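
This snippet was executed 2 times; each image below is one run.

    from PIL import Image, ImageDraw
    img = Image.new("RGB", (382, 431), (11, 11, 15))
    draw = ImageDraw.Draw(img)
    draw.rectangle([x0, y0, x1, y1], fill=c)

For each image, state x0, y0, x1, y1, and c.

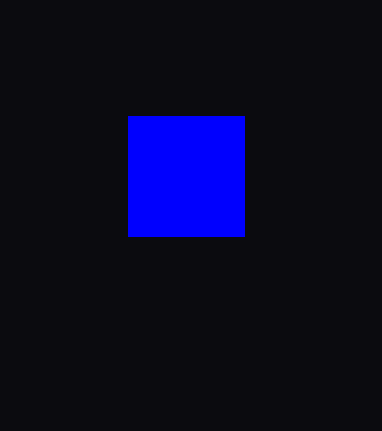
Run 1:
x0 = 128; y0 = 116; x1 = 244; y1 = 236; c = 'blue'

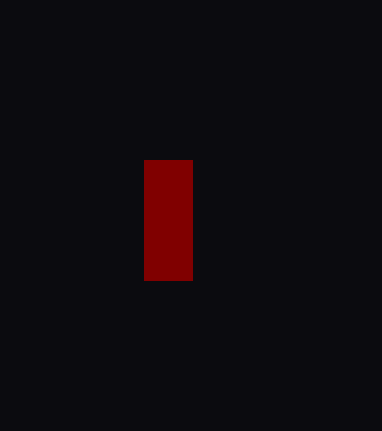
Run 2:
x0 = 144, y0 = 160, x1 = 192, y1 = 280, c = 'maroon'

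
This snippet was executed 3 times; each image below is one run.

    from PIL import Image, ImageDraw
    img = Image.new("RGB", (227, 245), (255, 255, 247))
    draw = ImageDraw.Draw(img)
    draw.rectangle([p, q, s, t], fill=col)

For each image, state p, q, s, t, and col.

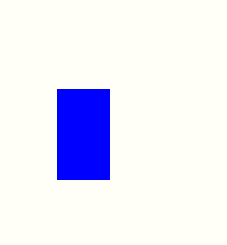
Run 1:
p = 57
q = 89
s = 109
t = 179
col = 'blue'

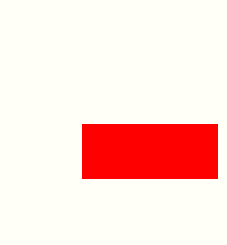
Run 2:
p = 82, q = 124, s = 217, t = 178, col = 'red'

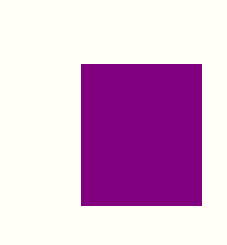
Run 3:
p = 81; q = 64; s = 201; t = 205; col = 'purple'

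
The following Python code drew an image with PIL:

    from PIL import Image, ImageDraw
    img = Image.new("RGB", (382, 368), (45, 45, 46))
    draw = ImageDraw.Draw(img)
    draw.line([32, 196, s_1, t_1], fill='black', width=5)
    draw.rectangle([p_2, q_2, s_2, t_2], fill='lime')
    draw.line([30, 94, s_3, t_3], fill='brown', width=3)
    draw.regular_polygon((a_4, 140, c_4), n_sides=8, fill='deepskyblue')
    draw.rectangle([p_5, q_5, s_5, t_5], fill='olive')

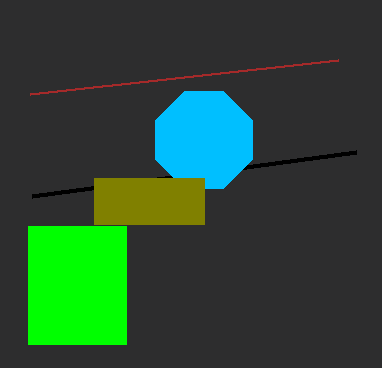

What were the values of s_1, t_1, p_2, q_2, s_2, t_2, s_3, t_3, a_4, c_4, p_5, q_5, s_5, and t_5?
s_1 = 356; t_1 = 152; p_2 = 28; q_2 = 226; s_2 = 126; t_2 = 344; s_3 = 338; t_3 = 60; a_4 = 204; c_4 = 52; p_5 = 94; q_5 = 178; s_5 = 204; t_5 = 224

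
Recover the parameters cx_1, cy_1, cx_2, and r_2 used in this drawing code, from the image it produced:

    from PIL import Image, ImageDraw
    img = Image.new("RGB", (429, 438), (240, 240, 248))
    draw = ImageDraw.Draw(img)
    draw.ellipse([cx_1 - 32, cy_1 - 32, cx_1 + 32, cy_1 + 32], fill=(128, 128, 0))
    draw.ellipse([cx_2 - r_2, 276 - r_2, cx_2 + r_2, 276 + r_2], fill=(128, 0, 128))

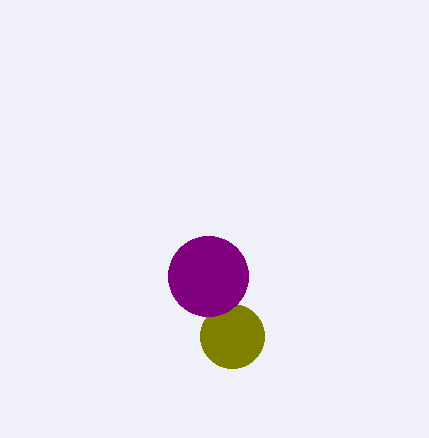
cx_1 = 232; cy_1 = 336; cx_2 = 208; r_2 = 40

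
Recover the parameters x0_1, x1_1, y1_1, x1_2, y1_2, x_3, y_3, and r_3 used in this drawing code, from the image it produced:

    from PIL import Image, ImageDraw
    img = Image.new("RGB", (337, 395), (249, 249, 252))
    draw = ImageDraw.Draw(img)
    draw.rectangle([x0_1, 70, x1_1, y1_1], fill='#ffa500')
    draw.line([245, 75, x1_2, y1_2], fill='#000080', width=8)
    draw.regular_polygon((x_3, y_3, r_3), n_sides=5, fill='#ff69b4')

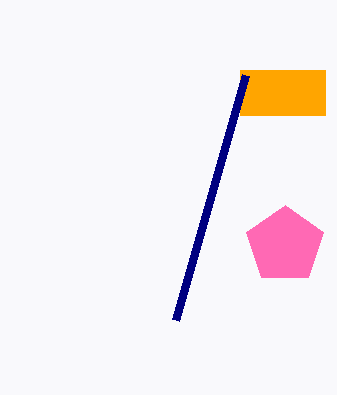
x0_1 = 240; x1_1 = 325; y1_1 = 115; x1_2 = 175; y1_2 = 320; x_3 = 285; y_3 = 245; r_3 = 40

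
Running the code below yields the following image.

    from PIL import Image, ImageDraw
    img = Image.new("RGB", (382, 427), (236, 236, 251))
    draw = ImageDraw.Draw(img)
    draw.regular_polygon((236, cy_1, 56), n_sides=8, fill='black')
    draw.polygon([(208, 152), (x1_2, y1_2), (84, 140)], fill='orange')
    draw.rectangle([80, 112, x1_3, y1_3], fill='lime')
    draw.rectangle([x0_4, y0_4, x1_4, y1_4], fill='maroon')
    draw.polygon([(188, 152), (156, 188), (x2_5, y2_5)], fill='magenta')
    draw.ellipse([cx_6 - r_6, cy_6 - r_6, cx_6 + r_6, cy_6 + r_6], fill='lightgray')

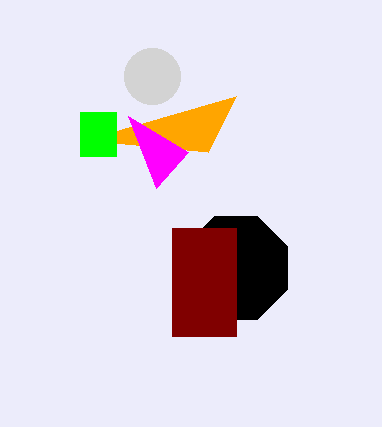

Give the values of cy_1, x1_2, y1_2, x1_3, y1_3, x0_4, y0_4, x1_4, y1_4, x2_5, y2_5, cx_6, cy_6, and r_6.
cy_1 = 268; x1_2 = 236; y1_2 = 96; x1_3 = 116; y1_3 = 156; x0_4 = 172; y0_4 = 228; x1_4 = 236; y1_4 = 336; x2_5 = 128; y2_5 = 116; cx_6 = 152; cy_6 = 76; r_6 = 28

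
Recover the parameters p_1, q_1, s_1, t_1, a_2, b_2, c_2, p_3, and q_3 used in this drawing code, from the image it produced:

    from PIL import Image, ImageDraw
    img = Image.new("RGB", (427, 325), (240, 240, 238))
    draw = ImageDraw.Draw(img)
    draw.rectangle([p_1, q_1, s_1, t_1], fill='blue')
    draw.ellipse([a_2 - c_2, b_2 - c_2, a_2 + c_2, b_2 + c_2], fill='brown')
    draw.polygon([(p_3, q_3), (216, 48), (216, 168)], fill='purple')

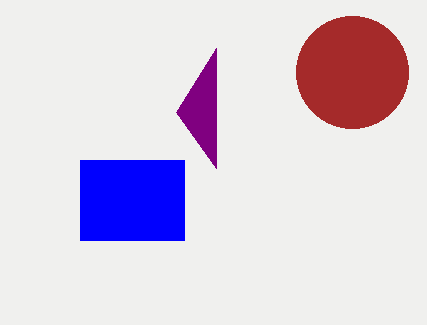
p_1 = 80; q_1 = 160; s_1 = 184; t_1 = 240; a_2 = 352; b_2 = 72; c_2 = 56; p_3 = 176; q_3 = 112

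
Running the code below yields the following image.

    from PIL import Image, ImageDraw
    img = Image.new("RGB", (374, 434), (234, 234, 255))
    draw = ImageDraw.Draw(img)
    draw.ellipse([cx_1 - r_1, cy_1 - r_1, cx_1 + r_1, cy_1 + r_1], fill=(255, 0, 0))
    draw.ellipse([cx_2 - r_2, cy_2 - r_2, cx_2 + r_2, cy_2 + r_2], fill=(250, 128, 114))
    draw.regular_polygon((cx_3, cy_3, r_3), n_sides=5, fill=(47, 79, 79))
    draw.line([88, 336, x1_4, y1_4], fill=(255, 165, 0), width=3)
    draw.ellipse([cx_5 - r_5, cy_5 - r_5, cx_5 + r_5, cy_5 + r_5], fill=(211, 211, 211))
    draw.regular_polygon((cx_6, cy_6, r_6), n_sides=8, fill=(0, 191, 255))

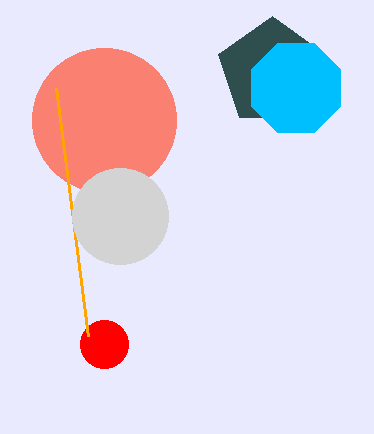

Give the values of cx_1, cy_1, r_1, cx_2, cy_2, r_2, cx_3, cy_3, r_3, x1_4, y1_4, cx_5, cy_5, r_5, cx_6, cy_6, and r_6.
cx_1 = 104, cy_1 = 344, r_1 = 24, cx_2 = 104, cy_2 = 120, r_2 = 72, cx_3 = 272, cy_3 = 72, r_3 = 56, x1_4 = 56, y1_4 = 88, cx_5 = 120, cy_5 = 216, r_5 = 48, cx_6 = 296, cy_6 = 88, r_6 = 48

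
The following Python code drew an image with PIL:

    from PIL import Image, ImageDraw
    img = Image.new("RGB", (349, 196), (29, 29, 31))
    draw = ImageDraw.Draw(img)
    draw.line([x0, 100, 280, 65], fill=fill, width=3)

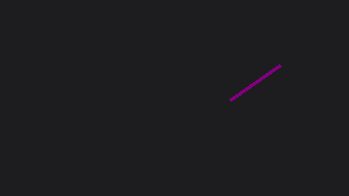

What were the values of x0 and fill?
x0 = 230; fill = 'purple'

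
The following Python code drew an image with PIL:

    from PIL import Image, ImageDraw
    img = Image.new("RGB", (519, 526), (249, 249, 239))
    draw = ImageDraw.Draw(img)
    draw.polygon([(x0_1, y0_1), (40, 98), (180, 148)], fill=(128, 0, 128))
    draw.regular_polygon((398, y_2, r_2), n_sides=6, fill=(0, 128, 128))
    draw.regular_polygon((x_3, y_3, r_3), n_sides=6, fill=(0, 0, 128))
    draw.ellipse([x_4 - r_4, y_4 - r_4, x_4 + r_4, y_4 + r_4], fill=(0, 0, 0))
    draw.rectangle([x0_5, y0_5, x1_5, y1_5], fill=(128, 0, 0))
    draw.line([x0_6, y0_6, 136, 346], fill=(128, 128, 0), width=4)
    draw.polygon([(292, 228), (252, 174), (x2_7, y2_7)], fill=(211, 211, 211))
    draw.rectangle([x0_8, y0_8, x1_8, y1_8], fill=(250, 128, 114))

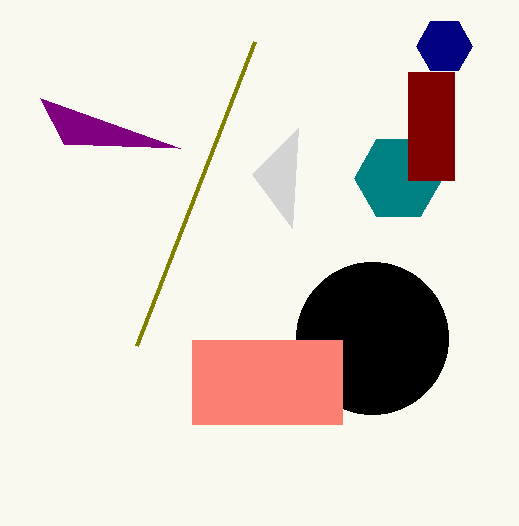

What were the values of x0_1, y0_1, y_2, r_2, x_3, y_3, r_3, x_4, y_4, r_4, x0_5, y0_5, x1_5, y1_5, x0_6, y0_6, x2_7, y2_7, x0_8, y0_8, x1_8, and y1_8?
x0_1 = 64; y0_1 = 144; y_2 = 178; r_2 = 44; x_3 = 444; y_3 = 46; r_3 = 28; x_4 = 372; y_4 = 338; r_4 = 76; x0_5 = 408; y0_5 = 72; x1_5 = 454; y1_5 = 180; x0_6 = 254; y0_6 = 42; x2_7 = 298; y2_7 = 128; x0_8 = 192; y0_8 = 340; x1_8 = 342; y1_8 = 424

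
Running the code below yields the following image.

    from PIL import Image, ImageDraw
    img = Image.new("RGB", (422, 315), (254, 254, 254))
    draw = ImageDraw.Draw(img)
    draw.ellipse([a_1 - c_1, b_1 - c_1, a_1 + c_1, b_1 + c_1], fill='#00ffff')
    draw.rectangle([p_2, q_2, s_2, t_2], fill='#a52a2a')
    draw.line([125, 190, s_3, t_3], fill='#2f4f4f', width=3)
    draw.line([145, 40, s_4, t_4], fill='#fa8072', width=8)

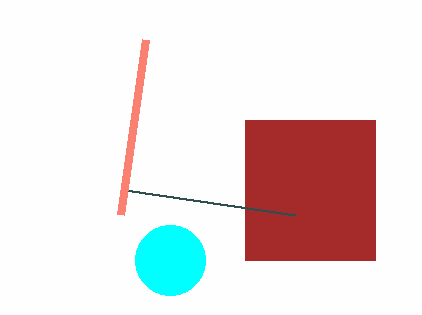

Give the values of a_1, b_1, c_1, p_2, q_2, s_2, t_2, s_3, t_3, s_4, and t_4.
a_1 = 170; b_1 = 260; c_1 = 35; p_2 = 245; q_2 = 120; s_2 = 375; t_2 = 260; s_3 = 295; t_3 = 215; s_4 = 120; t_4 = 215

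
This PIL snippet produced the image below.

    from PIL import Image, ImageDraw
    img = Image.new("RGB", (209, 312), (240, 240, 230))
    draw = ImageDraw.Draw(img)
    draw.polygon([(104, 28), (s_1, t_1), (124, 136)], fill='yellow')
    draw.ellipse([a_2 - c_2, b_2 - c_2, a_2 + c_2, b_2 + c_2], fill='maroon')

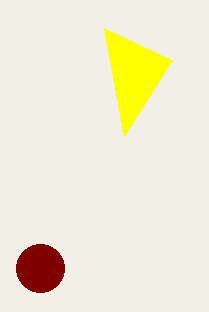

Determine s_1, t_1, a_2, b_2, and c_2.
s_1 = 172
t_1 = 60
a_2 = 40
b_2 = 268
c_2 = 24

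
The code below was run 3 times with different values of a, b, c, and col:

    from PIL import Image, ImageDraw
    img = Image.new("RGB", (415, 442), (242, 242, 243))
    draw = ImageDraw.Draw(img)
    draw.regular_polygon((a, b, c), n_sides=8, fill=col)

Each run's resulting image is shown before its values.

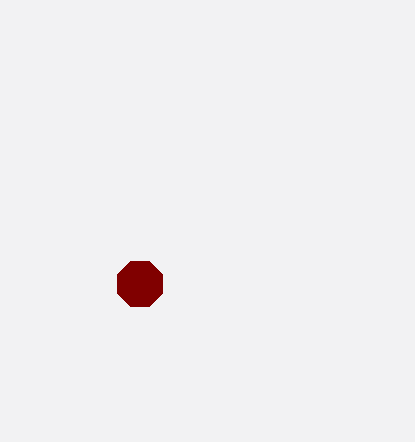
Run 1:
a = 140, b = 284, c = 24, col = 'maroon'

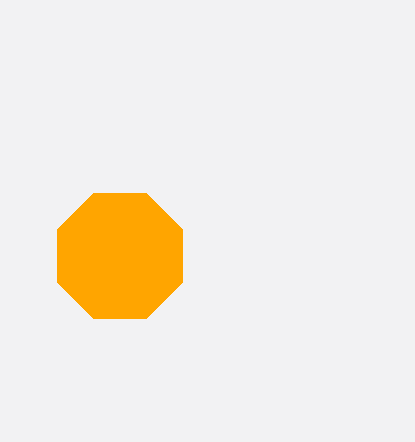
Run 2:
a = 120; b = 256; c = 68; col = 'orange'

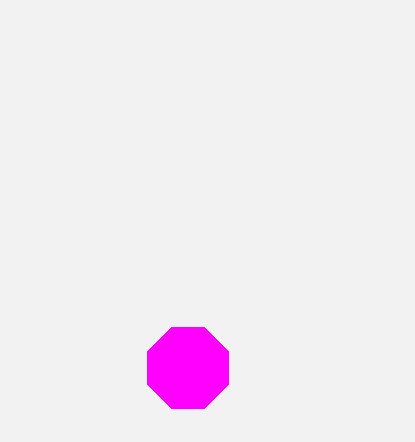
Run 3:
a = 188; b = 368; c = 44; col = 'magenta'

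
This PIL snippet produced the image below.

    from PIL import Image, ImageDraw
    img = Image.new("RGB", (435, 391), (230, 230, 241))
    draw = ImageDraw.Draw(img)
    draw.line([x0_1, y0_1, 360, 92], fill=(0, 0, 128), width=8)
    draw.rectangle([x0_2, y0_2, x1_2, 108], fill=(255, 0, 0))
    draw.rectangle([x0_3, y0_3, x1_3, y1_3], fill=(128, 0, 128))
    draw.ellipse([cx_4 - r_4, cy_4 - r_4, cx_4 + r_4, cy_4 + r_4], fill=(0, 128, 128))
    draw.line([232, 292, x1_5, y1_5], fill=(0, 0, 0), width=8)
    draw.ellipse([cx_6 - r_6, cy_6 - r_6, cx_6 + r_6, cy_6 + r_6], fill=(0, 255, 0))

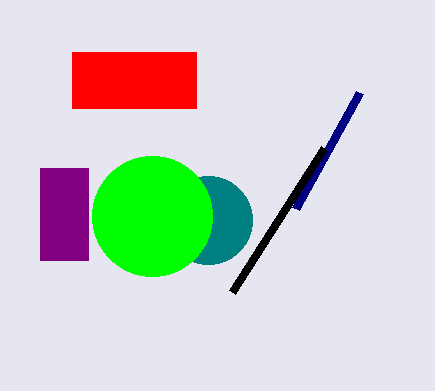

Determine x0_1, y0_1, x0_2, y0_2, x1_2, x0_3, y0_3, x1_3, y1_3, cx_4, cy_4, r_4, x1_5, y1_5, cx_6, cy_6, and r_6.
x0_1 = 296
y0_1 = 208
x0_2 = 72
y0_2 = 52
x1_2 = 196
x0_3 = 40
y0_3 = 168
x1_3 = 88
y1_3 = 260
cx_4 = 208
cy_4 = 220
r_4 = 44
x1_5 = 324
y1_5 = 148
cx_6 = 152
cy_6 = 216
r_6 = 60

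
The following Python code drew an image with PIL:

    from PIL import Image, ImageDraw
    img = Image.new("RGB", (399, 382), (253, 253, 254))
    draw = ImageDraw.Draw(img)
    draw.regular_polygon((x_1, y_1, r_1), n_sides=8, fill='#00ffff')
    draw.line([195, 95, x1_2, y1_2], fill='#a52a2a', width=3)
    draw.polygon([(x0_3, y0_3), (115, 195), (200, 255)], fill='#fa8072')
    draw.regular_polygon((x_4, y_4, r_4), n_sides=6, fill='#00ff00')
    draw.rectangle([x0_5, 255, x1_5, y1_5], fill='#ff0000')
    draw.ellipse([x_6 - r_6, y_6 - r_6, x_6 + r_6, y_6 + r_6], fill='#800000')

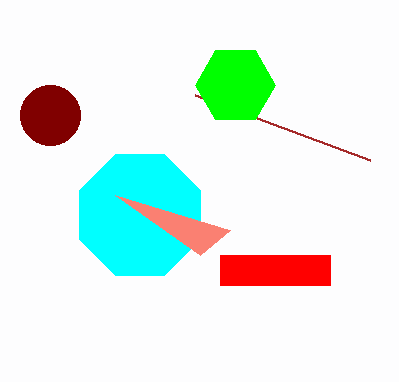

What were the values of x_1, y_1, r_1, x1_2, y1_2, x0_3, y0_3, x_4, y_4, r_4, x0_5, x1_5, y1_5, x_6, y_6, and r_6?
x_1 = 140, y_1 = 215, r_1 = 65, x1_2 = 370, y1_2 = 160, x0_3 = 230, y0_3 = 230, x_4 = 235, y_4 = 85, r_4 = 40, x0_5 = 220, x1_5 = 330, y1_5 = 285, x_6 = 50, y_6 = 115, r_6 = 30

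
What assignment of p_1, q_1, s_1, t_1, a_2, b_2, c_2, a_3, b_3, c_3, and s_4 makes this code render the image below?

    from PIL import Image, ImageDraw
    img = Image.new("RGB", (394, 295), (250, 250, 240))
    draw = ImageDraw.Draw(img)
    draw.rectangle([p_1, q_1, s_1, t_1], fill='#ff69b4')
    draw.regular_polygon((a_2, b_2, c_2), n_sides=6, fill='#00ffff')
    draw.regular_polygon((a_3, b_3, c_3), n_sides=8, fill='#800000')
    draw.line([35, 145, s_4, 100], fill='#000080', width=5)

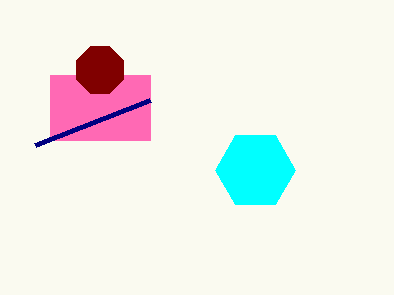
p_1 = 50, q_1 = 75, s_1 = 150, t_1 = 140, a_2 = 255, b_2 = 170, c_2 = 40, a_3 = 100, b_3 = 70, c_3 = 25, s_4 = 150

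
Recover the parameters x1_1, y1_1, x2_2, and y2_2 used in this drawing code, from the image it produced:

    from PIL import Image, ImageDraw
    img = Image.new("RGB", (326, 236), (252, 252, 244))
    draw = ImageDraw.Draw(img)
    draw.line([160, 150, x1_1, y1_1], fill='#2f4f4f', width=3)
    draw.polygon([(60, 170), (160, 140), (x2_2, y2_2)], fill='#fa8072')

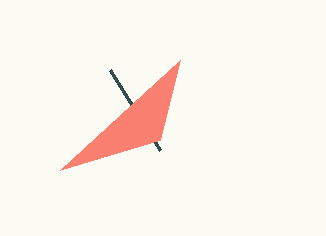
x1_1 = 110; y1_1 = 70; x2_2 = 180; y2_2 = 60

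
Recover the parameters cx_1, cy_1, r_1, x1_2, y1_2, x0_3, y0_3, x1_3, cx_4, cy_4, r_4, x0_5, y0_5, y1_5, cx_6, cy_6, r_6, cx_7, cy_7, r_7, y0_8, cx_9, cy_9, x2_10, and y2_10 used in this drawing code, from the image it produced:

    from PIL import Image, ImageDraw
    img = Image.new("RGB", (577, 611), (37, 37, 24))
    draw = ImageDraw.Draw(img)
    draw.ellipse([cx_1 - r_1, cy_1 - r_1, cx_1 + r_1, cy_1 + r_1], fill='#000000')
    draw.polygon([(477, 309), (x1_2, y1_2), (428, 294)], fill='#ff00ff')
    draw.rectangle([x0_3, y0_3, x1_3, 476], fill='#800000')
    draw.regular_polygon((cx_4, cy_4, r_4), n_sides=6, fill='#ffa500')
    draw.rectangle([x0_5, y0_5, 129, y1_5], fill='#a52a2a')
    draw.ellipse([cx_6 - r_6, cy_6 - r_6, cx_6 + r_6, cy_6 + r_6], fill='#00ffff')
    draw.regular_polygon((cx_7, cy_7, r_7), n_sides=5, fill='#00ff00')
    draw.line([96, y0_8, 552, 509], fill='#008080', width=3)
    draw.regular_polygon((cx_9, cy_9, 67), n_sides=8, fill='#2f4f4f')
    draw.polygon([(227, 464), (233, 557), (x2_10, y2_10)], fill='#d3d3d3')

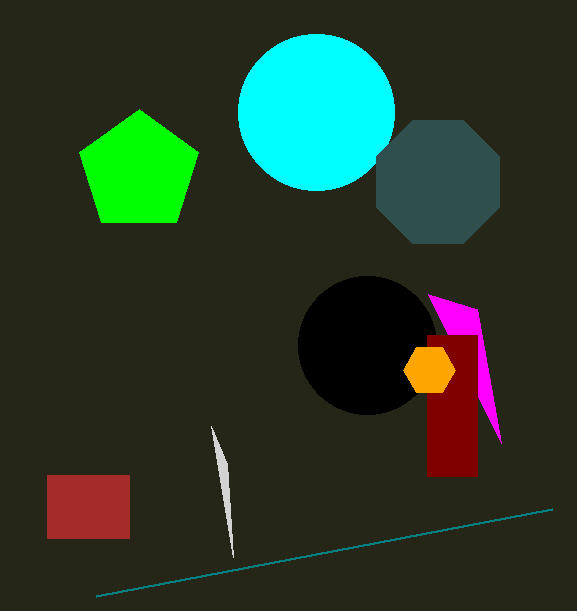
cx_1 = 367; cy_1 = 345; r_1 = 69; x1_2 = 501; y1_2 = 443; x0_3 = 427; y0_3 = 335; x1_3 = 477; cx_4 = 429; cy_4 = 370; r_4 = 26; x0_5 = 47; y0_5 = 475; y1_5 = 538; cx_6 = 316; cy_6 = 112; r_6 = 78; cx_7 = 139; cy_7 = 172; r_7 = 63; y0_8 = 596; cx_9 = 438; cy_9 = 182; x2_10 = 211; y2_10 = 426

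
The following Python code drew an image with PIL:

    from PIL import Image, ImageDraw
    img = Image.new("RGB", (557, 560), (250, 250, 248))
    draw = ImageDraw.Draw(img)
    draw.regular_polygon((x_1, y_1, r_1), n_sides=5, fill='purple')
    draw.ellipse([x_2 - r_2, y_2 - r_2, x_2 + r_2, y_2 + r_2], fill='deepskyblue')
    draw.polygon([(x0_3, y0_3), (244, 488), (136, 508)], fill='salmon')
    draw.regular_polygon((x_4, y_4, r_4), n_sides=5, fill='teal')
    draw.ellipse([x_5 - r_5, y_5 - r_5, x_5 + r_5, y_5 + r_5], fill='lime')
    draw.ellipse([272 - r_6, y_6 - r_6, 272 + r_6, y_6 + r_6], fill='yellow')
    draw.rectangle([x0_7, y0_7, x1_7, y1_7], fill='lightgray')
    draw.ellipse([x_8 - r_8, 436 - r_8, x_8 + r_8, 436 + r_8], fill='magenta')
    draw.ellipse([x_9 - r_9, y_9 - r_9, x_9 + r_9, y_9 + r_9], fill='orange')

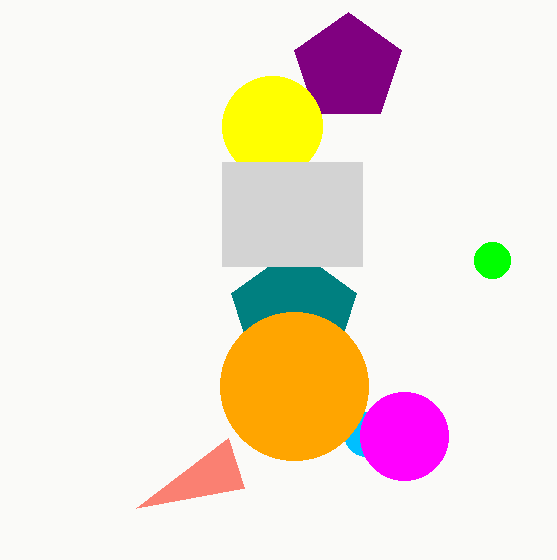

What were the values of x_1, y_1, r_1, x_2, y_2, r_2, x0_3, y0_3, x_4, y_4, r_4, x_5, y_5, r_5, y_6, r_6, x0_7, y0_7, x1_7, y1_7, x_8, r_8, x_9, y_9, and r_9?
x_1 = 348
y_1 = 68
r_1 = 56
x_2 = 366
y_2 = 434
r_2 = 22
x0_3 = 228
y0_3 = 438
x_4 = 294
y_4 = 314
r_4 = 66
x_5 = 492
y_5 = 260
r_5 = 18
y_6 = 126
r_6 = 50
x0_7 = 222
y0_7 = 162
x1_7 = 362
y1_7 = 266
x_8 = 404
r_8 = 44
x_9 = 294
y_9 = 386
r_9 = 74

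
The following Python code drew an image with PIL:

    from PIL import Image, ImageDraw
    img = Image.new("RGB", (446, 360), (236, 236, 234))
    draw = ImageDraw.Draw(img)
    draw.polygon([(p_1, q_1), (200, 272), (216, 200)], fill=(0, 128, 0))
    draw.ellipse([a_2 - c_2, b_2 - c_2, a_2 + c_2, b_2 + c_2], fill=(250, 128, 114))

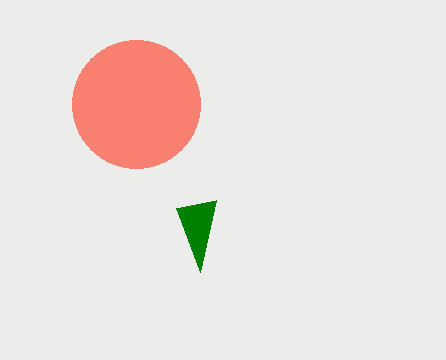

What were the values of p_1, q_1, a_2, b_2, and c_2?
p_1 = 176, q_1 = 208, a_2 = 136, b_2 = 104, c_2 = 64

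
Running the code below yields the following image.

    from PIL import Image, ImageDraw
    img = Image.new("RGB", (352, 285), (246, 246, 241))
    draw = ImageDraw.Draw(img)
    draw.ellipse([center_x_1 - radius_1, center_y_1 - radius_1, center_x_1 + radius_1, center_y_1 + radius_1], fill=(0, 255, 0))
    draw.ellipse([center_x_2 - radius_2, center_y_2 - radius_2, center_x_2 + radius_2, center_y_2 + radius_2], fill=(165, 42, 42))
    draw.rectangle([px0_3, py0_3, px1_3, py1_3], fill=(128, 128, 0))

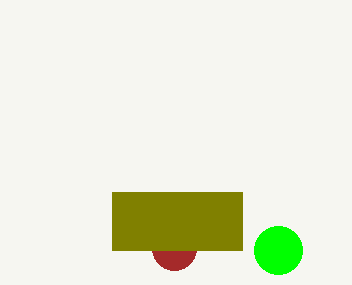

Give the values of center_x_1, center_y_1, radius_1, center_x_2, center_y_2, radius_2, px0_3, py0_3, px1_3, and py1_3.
center_x_1 = 278, center_y_1 = 250, radius_1 = 24, center_x_2 = 174, center_y_2 = 248, radius_2 = 22, px0_3 = 112, py0_3 = 192, px1_3 = 242, py1_3 = 250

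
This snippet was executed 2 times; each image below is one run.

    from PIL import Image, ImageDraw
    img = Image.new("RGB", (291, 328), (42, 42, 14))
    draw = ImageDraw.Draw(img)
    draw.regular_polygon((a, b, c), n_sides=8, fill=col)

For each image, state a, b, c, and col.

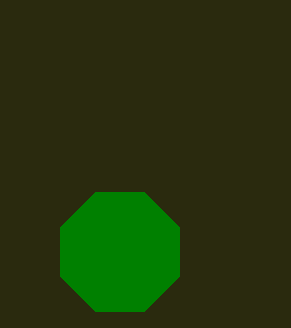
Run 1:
a = 120, b = 252, c = 64, col = 'green'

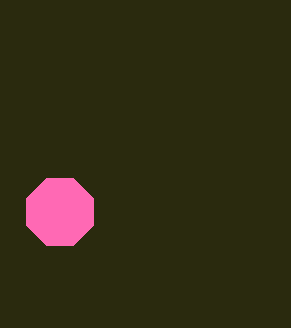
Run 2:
a = 60; b = 212; c = 36; col = 'hotpink'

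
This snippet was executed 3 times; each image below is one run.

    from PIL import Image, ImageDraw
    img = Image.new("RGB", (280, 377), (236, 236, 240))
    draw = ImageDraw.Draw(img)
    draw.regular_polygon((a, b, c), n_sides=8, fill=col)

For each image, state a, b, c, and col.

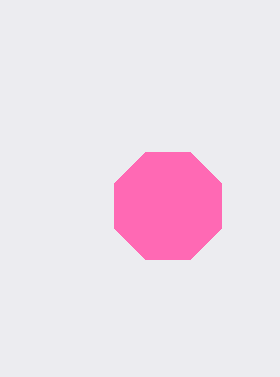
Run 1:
a = 168; b = 206; c = 58; col = 'hotpink'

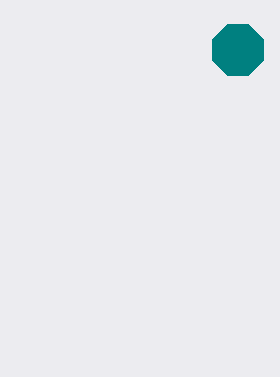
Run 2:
a = 238; b = 50; c = 28; col = 'teal'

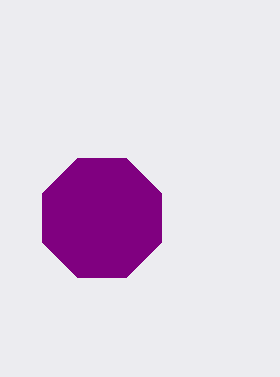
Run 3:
a = 102
b = 218
c = 64
col = 'purple'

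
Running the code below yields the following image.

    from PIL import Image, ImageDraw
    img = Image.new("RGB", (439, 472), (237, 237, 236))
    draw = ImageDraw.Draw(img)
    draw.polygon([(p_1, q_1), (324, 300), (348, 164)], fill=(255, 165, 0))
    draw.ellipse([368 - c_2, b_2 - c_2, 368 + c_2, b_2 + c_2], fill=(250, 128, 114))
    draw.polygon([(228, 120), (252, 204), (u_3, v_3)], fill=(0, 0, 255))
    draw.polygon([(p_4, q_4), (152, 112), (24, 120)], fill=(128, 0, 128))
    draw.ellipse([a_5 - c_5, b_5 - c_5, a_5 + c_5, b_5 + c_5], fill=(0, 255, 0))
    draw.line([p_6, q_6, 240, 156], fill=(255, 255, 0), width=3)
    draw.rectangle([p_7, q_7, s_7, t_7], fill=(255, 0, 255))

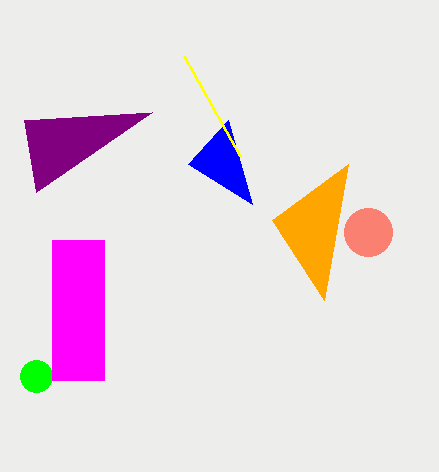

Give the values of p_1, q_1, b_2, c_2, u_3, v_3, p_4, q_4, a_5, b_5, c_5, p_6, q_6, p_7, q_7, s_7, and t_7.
p_1 = 272
q_1 = 220
b_2 = 232
c_2 = 24
u_3 = 188
v_3 = 164
p_4 = 36
q_4 = 192
a_5 = 36
b_5 = 376
c_5 = 16
p_6 = 184
q_6 = 56
p_7 = 52
q_7 = 240
s_7 = 104
t_7 = 380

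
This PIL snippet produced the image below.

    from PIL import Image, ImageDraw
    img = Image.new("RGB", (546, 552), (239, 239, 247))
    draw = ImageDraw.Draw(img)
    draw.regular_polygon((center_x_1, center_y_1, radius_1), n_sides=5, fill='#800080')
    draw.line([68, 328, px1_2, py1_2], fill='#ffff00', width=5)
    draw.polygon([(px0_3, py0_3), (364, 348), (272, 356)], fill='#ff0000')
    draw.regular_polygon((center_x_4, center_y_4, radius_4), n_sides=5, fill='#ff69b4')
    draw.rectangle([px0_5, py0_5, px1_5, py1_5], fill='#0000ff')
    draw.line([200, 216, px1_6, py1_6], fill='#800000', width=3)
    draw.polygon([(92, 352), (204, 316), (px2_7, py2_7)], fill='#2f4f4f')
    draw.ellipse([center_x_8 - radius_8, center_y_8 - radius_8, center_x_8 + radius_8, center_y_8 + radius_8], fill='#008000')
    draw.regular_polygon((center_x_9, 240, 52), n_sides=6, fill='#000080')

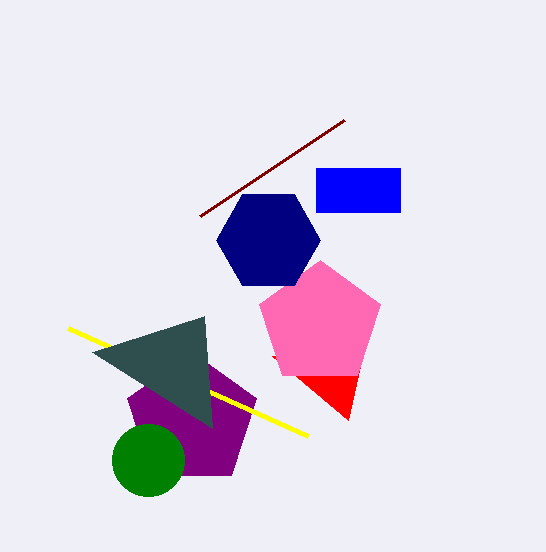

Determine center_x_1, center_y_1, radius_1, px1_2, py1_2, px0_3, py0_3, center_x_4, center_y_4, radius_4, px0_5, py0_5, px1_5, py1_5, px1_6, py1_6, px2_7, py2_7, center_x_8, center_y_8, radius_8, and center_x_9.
center_x_1 = 192
center_y_1 = 420
radius_1 = 68
px1_2 = 308
py1_2 = 436
px0_3 = 348
py0_3 = 420
center_x_4 = 320
center_y_4 = 324
radius_4 = 64
px0_5 = 316
py0_5 = 168
px1_5 = 400
py1_5 = 212
px1_6 = 344
py1_6 = 120
px2_7 = 212
py2_7 = 428
center_x_8 = 148
center_y_8 = 460
radius_8 = 36
center_x_9 = 268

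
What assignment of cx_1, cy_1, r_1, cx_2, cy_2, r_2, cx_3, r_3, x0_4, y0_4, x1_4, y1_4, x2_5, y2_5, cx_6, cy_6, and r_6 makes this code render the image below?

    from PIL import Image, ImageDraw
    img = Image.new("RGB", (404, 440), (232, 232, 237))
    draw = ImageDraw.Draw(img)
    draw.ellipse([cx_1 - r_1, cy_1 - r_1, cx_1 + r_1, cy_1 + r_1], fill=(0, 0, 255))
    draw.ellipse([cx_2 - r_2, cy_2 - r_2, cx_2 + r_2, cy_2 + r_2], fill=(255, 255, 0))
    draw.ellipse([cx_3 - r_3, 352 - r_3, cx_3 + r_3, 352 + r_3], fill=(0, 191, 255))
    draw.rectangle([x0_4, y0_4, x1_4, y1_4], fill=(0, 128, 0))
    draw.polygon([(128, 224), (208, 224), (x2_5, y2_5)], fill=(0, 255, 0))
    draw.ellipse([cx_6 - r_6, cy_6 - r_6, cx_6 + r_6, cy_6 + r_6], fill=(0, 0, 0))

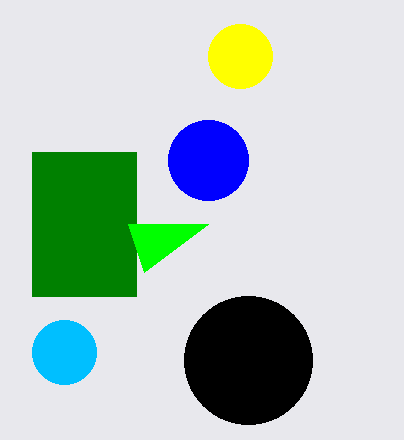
cx_1 = 208, cy_1 = 160, r_1 = 40, cx_2 = 240, cy_2 = 56, r_2 = 32, cx_3 = 64, r_3 = 32, x0_4 = 32, y0_4 = 152, x1_4 = 136, y1_4 = 296, x2_5 = 144, y2_5 = 272, cx_6 = 248, cy_6 = 360, r_6 = 64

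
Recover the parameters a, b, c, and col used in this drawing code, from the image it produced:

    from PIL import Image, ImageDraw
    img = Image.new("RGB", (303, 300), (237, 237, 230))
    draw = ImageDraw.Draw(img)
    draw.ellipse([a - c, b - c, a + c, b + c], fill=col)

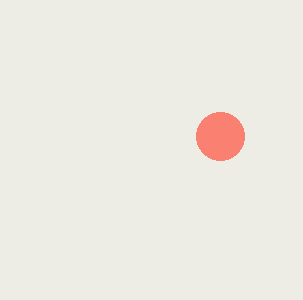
a = 220, b = 136, c = 24, col = 'salmon'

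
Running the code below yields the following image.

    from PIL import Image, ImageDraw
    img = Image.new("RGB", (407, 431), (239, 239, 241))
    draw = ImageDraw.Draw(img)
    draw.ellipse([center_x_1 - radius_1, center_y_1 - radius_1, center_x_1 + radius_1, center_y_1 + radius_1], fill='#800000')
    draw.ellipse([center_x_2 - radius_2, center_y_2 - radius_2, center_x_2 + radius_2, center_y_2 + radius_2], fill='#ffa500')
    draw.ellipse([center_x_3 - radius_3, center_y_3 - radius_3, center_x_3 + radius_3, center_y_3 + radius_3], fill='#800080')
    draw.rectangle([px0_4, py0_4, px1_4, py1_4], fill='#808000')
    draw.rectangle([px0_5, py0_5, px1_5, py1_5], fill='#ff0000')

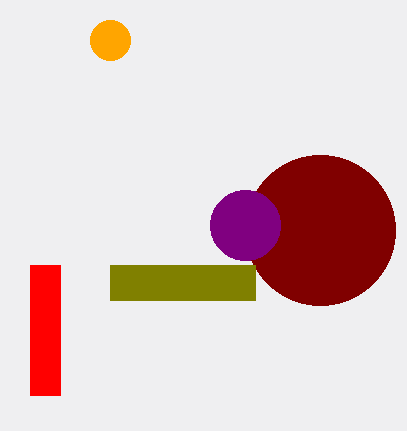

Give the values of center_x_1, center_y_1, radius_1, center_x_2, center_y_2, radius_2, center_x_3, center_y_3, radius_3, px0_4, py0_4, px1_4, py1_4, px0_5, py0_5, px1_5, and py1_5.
center_x_1 = 320
center_y_1 = 230
radius_1 = 75
center_x_2 = 110
center_y_2 = 40
radius_2 = 20
center_x_3 = 245
center_y_3 = 225
radius_3 = 35
px0_4 = 110
py0_4 = 265
px1_4 = 255
py1_4 = 300
px0_5 = 30
py0_5 = 265
px1_5 = 60
py1_5 = 395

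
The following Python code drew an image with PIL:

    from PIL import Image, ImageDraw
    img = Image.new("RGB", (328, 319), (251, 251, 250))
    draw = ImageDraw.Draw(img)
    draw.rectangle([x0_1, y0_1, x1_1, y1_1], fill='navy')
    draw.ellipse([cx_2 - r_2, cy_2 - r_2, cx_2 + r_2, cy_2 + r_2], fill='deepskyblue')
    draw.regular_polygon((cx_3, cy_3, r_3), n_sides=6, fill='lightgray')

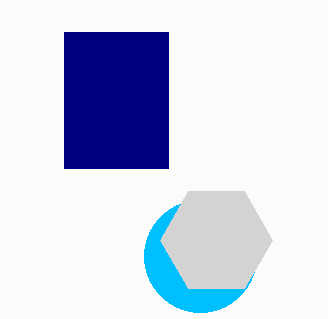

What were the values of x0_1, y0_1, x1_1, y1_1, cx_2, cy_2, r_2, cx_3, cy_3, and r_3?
x0_1 = 64; y0_1 = 32; x1_1 = 168; y1_1 = 168; cx_2 = 200; cy_2 = 256; r_2 = 56; cx_3 = 216; cy_3 = 240; r_3 = 56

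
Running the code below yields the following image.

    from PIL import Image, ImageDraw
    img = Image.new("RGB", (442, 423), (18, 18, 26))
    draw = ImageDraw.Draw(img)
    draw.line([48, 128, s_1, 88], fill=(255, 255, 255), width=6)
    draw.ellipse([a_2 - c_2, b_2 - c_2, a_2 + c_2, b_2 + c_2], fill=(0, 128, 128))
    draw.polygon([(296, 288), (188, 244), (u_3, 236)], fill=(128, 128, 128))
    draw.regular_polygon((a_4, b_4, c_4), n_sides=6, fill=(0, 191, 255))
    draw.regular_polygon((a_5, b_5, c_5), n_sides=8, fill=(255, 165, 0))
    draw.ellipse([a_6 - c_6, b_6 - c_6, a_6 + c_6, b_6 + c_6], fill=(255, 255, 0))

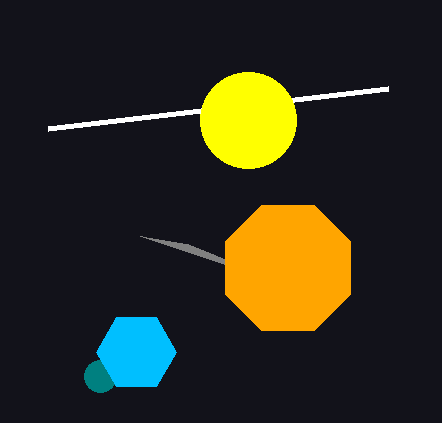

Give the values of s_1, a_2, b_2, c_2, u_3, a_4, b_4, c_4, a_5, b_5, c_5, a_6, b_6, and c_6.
s_1 = 388
a_2 = 100
b_2 = 376
c_2 = 16
u_3 = 140
a_4 = 136
b_4 = 352
c_4 = 40
a_5 = 288
b_5 = 268
c_5 = 68
a_6 = 248
b_6 = 120
c_6 = 48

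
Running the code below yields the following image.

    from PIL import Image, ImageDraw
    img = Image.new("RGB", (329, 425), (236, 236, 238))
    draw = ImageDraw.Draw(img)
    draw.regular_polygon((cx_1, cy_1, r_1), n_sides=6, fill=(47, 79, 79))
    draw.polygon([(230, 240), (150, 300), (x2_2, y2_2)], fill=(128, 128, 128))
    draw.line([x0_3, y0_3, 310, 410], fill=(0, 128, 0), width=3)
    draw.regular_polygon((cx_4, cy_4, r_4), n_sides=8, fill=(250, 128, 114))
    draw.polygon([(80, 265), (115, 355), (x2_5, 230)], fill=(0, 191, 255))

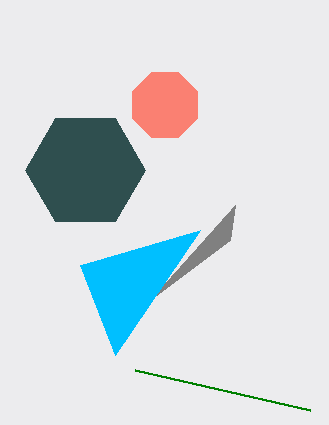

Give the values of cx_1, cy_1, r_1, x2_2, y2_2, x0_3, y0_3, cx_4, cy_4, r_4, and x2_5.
cx_1 = 85
cy_1 = 170
r_1 = 60
x2_2 = 235
y2_2 = 205
x0_3 = 135
y0_3 = 370
cx_4 = 165
cy_4 = 105
r_4 = 35
x2_5 = 200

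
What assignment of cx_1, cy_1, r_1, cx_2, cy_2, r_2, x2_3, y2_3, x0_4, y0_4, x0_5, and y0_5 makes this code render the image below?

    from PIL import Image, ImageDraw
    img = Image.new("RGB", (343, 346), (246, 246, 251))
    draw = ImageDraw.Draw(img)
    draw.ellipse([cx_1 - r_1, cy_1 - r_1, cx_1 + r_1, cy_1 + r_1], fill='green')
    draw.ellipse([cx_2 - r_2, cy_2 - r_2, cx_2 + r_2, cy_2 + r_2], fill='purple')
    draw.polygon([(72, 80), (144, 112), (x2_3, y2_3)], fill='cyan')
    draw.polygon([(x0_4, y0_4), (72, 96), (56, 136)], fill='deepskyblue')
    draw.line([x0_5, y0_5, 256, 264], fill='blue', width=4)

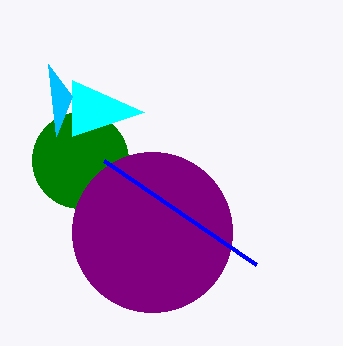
cx_1 = 80, cy_1 = 160, r_1 = 48, cx_2 = 152, cy_2 = 232, r_2 = 80, x2_3 = 72, y2_3 = 136, x0_4 = 48, y0_4 = 64, x0_5 = 104, y0_5 = 160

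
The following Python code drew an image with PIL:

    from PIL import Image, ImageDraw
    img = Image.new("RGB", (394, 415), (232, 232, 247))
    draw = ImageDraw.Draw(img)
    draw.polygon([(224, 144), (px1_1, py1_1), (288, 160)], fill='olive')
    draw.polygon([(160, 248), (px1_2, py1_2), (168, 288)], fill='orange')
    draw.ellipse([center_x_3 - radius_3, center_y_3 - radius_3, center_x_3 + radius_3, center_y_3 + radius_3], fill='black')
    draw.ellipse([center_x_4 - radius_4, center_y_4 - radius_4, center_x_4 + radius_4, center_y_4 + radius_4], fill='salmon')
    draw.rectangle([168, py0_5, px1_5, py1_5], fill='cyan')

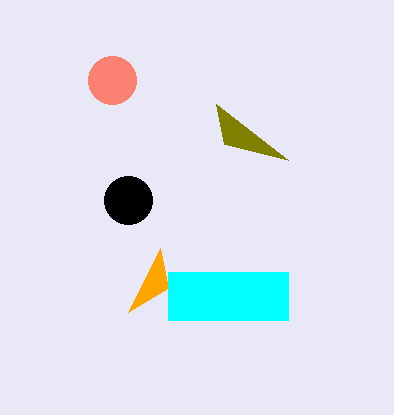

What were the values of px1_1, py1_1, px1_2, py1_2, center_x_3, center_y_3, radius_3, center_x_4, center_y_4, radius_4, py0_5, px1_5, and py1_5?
px1_1 = 216; py1_1 = 104; px1_2 = 128; py1_2 = 312; center_x_3 = 128; center_y_3 = 200; radius_3 = 24; center_x_4 = 112; center_y_4 = 80; radius_4 = 24; py0_5 = 272; px1_5 = 288; py1_5 = 320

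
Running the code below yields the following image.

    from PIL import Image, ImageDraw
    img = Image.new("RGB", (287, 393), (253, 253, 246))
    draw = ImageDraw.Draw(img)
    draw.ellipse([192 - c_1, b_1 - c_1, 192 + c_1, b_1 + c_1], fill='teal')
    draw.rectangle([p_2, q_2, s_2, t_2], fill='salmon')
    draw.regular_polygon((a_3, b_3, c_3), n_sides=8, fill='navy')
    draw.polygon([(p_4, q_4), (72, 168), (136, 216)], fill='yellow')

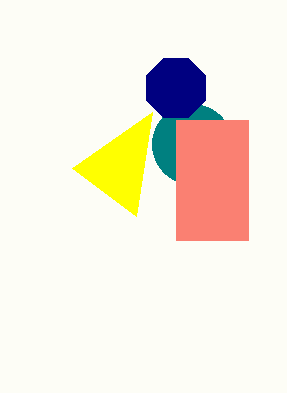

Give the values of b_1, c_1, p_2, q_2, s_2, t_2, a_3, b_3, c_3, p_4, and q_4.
b_1 = 144; c_1 = 40; p_2 = 176; q_2 = 120; s_2 = 248; t_2 = 240; a_3 = 176; b_3 = 88; c_3 = 32; p_4 = 152; q_4 = 112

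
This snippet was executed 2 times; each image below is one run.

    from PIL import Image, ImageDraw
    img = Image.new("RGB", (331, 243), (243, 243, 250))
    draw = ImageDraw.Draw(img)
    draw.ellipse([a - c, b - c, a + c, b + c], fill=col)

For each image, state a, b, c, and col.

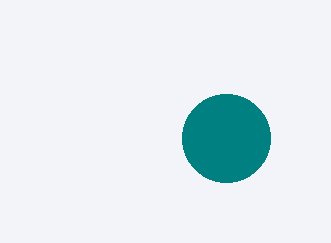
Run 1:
a = 226, b = 138, c = 44, col = 'teal'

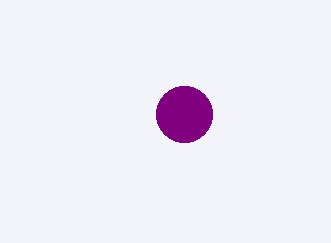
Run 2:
a = 184, b = 114, c = 28, col = 'purple'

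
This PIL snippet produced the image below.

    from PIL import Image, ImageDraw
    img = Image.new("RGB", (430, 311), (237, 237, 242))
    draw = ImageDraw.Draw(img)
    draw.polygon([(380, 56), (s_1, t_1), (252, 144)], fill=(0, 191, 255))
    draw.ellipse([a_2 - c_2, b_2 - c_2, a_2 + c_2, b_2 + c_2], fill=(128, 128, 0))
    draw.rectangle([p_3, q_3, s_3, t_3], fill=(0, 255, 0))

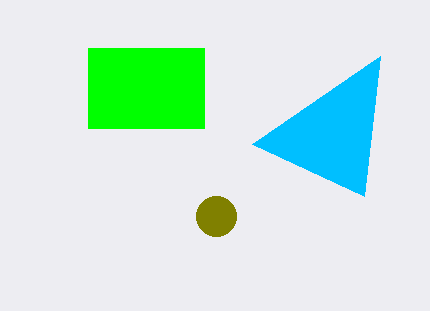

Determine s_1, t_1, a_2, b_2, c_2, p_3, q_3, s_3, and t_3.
s_1 = 364, t_1 = 196, a_2 = 216, b_2 = 216, c_2 = 20, p_3 = 88, q_3 = 48, s_3 = 204, t_3 = 128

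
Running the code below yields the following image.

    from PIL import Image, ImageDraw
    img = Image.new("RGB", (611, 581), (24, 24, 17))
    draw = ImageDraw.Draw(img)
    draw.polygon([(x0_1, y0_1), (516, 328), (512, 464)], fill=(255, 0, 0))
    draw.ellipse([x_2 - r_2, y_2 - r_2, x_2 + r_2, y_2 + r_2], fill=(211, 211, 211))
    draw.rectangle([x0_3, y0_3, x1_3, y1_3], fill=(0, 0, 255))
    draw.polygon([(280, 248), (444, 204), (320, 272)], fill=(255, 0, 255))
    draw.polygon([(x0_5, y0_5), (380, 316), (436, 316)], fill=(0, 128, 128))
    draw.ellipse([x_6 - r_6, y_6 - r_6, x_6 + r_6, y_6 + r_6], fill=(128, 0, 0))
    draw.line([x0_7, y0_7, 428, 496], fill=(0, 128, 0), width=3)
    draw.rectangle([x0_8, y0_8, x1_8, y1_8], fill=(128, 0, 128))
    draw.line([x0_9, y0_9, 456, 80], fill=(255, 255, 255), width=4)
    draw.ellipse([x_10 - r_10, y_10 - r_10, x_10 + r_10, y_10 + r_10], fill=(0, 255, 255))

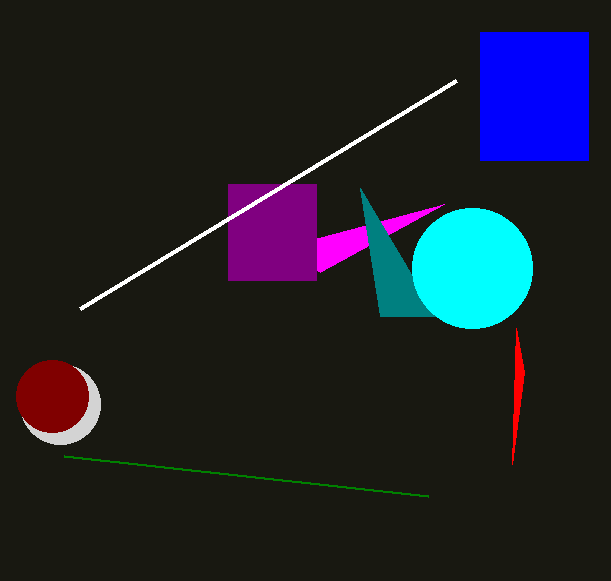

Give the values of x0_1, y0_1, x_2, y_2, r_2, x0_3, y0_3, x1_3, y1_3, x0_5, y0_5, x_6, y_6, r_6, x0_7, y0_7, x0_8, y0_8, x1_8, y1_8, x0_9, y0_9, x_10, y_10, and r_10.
x0_1 = 524; y0_1 = 372; x_2 = 60; y_2 = 404; r_2 = 40; x0_3 = 480; y0_3 = 32; x1_3 = 588; y1_3 = 160; x0_5 = 360; y0_5 = 188; x_6 = 52; y_6 = 396; r_6 = 36; x0_7 = 64; y0_7 = 456; x0_8 = 228; y0_8 = 184; x1_8 = 316; y1_8 = 280; x0_9 = 80; y0_9 = 308; x_10 = 472; y_10 = 268; r_10 = 60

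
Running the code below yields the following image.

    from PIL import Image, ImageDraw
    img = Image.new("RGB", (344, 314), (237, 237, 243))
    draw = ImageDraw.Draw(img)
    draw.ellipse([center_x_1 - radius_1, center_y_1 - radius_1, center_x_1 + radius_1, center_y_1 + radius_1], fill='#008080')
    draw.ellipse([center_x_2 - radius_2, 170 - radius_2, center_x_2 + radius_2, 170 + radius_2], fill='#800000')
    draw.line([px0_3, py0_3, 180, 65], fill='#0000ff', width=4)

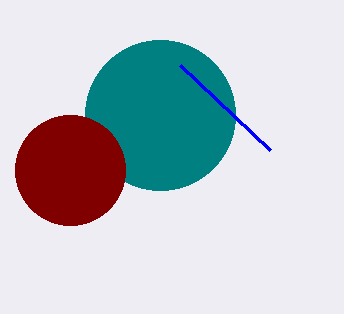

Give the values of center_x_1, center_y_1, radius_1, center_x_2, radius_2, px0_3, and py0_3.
center_x_1 = 160
center_y_1 = 115
radius_1 = 75
center_x_2 = 70
radius_2 = 55
px0_3 = 270
py0_3 = 150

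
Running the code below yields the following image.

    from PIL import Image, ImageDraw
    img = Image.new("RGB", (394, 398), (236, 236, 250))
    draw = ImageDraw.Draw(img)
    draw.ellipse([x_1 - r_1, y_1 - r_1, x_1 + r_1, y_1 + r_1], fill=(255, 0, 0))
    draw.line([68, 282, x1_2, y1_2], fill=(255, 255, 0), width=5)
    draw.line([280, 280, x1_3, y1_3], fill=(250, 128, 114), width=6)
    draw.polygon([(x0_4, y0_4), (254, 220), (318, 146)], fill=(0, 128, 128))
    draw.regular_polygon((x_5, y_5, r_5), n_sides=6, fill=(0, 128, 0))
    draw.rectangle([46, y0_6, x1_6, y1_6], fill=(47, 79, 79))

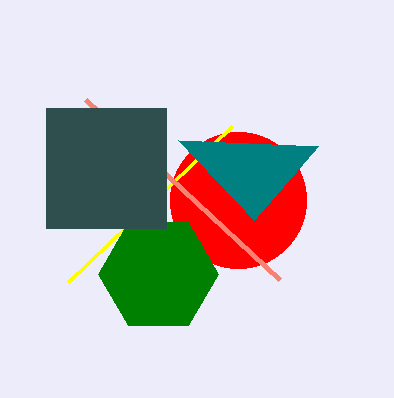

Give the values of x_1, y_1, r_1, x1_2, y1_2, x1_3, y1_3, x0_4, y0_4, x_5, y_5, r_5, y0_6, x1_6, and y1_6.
x_1 = 238; y_1 = 200; r_1 = 68; x1_2 = 232; y1_2 = 126; x1_3 = 86; y1_3 = 100; x0_4 = 178; y0_4 = 140; x_5 = 158; y_5 = 274; r_5 = 60; y0_6 = 108; x1_6 = 166; y1_6 = 228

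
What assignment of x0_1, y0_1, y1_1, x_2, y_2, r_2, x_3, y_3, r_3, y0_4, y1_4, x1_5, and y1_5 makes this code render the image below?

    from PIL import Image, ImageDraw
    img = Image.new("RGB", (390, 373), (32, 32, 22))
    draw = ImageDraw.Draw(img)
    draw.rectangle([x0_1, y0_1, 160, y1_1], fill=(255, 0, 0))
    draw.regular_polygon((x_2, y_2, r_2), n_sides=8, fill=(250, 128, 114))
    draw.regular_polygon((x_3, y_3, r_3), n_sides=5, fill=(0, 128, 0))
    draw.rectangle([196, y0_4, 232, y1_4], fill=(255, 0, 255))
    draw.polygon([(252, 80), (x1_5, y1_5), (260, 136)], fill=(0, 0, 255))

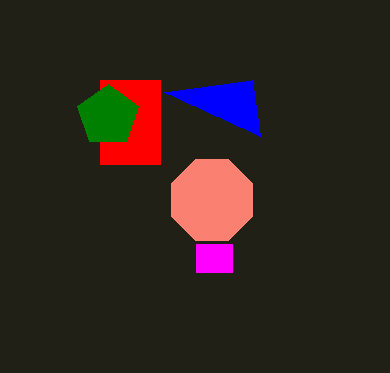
x0_1 = 100; y0_1 = 80; y1_1 = 164; x_2 = 212; y_2 = 200; r_2 = 44; x_3 = 108; y_3 = 116; r_3 = 32; y0_4 = 244; y1_4 = 272; x1_5 = 164; y1_5 = 92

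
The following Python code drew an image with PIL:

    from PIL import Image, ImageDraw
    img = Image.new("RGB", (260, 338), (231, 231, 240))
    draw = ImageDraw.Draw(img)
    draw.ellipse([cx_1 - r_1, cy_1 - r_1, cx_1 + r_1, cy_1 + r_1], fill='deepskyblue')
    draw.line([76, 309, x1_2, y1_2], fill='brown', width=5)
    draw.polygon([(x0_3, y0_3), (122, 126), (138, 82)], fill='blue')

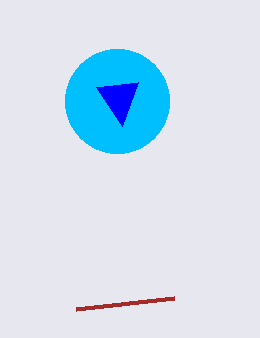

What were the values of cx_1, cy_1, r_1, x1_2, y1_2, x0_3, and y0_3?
cx_1 = 117; cy_1 = 101; r_1 = 52; x1_2 = 174; y1_2 = 298; x0_3 = 96; y0_3 = 87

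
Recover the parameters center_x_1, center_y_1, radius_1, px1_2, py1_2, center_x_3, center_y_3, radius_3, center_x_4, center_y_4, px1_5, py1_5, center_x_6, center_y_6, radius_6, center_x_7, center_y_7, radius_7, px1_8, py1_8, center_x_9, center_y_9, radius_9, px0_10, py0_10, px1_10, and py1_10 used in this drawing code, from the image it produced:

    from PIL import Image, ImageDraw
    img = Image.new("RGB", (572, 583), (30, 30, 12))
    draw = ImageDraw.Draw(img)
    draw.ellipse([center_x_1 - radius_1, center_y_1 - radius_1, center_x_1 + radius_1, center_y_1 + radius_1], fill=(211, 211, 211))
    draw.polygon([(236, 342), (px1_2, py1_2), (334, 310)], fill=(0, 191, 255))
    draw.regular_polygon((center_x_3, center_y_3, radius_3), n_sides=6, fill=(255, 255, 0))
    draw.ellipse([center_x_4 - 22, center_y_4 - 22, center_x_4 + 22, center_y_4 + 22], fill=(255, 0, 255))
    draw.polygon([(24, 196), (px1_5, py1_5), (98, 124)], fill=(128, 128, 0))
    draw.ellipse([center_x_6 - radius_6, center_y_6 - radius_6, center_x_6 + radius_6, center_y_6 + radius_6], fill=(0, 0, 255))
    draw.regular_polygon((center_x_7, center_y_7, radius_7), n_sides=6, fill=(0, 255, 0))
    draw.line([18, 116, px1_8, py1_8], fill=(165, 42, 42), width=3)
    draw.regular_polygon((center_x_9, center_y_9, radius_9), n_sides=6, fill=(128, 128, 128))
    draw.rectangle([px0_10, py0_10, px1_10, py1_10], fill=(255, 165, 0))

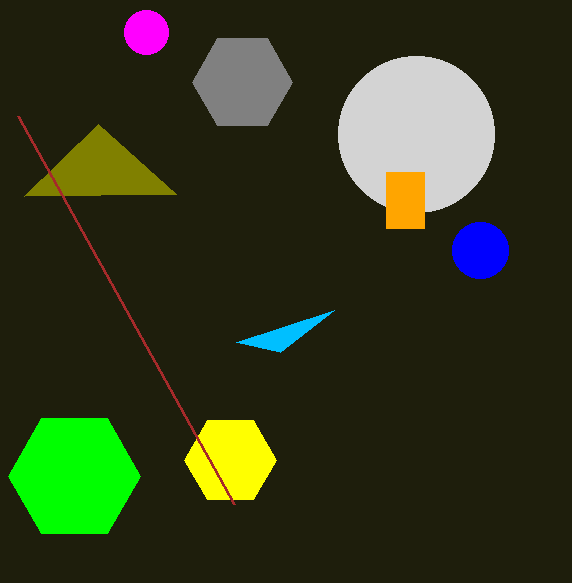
center_x_1 = 416, center_y_1 = 134, radius_1 = 78, px1_2 = 280, py1_2 = 352, center_x_3 = 230, center_y_3 = 460, radius_3 = 46, center_x_4 = 146, center_y_4 = 32, px1_5 = 176, py1_5 = 194, center_x_6 = 480, center_y_6 = 250, radius_6 = 28, center_x_7 = 74, center_y_7 = 476, radius_7 = 66, px1_8 = 234, py1_8 = 504, center_x_9 = 242, center_y_9 = 82, radius_9 = 50, px0_10 = 386, py0_10 = 172, px1_10 = 424, py1_10 = 228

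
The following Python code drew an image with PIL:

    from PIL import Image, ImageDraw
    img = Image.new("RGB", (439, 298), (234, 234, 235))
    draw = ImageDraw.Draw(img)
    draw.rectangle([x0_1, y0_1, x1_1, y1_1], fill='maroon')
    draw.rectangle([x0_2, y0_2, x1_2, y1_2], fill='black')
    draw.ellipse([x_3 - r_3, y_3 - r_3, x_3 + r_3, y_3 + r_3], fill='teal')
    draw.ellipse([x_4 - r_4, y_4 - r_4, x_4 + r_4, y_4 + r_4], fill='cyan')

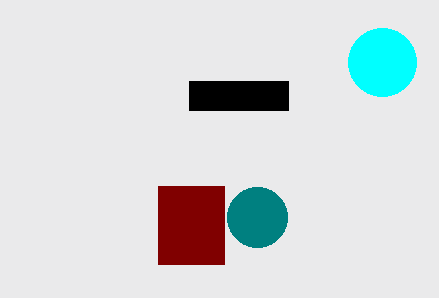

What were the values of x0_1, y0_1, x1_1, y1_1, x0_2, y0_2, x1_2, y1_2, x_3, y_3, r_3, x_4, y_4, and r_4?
x0_1 = 158
y0_1 = 186
x1_1 = 224
y1_1 = 264
x0_2 = 189
y0_2 = 81
x1_2 = 288
y1_2 = 110
x_3 = 257
y_3 = 217
r_3 = 30
x_4 = 382
y_4 = 62
r_4 = 34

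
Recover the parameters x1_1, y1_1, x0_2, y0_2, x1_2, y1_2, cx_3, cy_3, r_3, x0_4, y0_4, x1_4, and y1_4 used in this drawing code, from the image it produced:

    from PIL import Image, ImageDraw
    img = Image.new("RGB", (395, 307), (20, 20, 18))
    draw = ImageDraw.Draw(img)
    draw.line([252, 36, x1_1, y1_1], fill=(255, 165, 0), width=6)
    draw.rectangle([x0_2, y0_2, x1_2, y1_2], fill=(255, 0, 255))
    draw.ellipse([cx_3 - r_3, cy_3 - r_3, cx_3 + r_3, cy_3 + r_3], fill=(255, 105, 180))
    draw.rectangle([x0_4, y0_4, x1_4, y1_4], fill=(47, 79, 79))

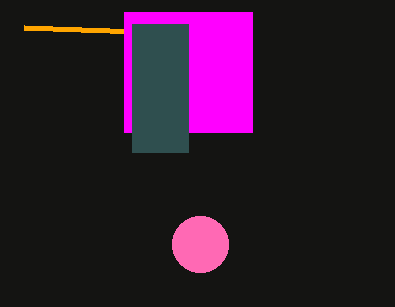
x1_1 = 24
y1_1 = 28
x0_2 = 124
y0_2 = 12
x1_2 = 252
y1_2 = 132
cx_3 = 200
cy_3 = 244
r_3 = 28
x0_4 = 132
y0_4 = 24
x1_4 = 188
y1_4 = 152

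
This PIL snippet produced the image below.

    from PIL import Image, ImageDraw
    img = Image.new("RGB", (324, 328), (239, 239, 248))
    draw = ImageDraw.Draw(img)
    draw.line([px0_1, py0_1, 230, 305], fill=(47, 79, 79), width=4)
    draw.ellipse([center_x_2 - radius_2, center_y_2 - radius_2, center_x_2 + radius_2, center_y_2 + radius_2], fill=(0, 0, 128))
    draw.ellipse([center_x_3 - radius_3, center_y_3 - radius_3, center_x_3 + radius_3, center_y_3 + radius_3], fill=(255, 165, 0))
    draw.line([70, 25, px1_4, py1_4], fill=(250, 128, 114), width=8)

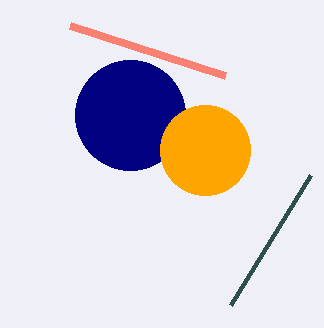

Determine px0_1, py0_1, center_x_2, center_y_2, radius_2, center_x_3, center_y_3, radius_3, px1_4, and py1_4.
px0_1 = 310; py0_1 = 175; center_x_2 = 130; center_y_2 = 115; radius_2 = 55; center_x_3 = 205; center_y_3 = 150; radius_3 = 45; px1_4 = 225; py1_4 = 75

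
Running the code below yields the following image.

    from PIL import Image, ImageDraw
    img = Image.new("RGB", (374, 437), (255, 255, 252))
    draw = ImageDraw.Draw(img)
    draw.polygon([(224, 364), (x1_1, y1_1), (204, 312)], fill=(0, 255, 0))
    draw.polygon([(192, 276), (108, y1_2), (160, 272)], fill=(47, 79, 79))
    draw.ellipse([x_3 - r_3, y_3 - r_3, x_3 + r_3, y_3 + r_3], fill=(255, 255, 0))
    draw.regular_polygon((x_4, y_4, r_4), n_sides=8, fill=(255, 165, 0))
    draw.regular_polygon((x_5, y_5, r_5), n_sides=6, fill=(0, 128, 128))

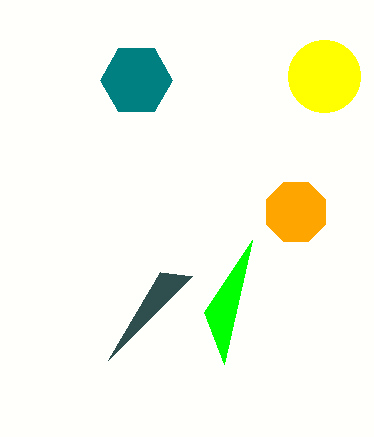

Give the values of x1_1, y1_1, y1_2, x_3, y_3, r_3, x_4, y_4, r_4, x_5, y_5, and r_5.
x1_1 = 252, y1_1 = 240, y1_2 = 360, x_3 = 324, y_3 = 76, r_3 = 36, x_4 = 296, y_4 = 212, r_4 = 32, x_5 = 136, y_5 = 80, r_5 = 36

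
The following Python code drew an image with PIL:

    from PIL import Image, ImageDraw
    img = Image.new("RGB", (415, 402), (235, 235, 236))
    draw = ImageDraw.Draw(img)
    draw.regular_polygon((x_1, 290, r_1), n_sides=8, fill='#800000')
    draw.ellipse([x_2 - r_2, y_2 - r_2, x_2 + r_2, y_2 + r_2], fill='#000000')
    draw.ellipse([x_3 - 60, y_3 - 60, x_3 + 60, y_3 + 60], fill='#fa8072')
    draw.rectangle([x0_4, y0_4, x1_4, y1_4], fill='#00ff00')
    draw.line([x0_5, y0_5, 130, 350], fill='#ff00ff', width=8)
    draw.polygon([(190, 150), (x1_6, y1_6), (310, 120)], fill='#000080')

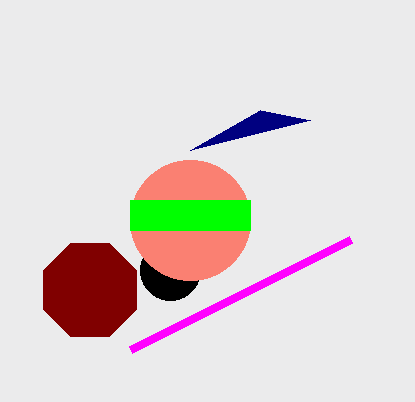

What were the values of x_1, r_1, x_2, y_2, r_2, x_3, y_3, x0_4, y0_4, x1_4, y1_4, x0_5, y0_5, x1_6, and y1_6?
x_1 = 90
r_1 = 50
x_2 = 170
y_2 = 270
r_2 = 30
x_3 = 190
y_3 = 220
x0_4 = 130
y0_4 = 200
x1_4 = 250
y1_4 = 230
x0_5 = 350
y0_5 = 240
x1_6 = 260
y1_6 = 110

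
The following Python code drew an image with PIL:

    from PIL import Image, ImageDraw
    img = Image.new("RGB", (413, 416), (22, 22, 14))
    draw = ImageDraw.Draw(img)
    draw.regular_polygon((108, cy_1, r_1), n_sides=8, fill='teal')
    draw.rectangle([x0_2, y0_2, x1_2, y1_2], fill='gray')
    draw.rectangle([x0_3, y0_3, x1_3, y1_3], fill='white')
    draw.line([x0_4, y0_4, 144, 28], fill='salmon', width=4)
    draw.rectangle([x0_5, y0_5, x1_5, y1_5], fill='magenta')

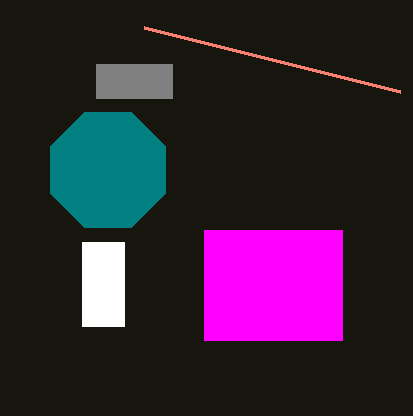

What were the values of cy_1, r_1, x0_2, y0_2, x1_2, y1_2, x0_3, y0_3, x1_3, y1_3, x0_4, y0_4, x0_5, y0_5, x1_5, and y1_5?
cy_1 = 170
r_1 = 62
x0_2 = 96
y0_2 = 64
x1_2 = 172
y1_2 = 98
x0_3 = 82
y0_3 = 242
x1_3 = 124
y1_3 = 326
x0_4 = 400
y0_4 = 92
x0_5 = 204
y0_5 = 230
x1_5 = 342
y1_5 = 340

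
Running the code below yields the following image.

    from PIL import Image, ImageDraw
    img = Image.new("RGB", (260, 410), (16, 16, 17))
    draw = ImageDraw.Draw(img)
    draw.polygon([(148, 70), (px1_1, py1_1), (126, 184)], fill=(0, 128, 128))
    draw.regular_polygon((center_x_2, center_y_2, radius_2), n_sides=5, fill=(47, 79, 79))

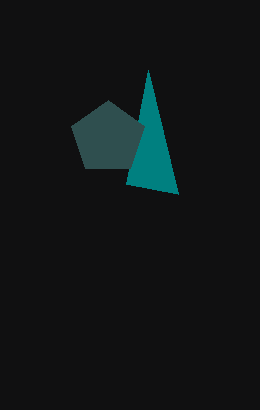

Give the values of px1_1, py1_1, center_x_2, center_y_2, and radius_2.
px1_1 = 178
py1_1 = 194
center_x_2 = 108
center_y_2 = 138
radius_2 = 38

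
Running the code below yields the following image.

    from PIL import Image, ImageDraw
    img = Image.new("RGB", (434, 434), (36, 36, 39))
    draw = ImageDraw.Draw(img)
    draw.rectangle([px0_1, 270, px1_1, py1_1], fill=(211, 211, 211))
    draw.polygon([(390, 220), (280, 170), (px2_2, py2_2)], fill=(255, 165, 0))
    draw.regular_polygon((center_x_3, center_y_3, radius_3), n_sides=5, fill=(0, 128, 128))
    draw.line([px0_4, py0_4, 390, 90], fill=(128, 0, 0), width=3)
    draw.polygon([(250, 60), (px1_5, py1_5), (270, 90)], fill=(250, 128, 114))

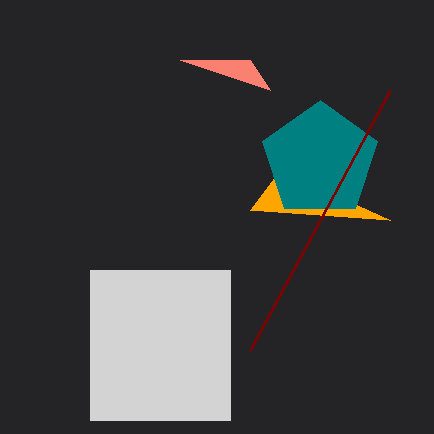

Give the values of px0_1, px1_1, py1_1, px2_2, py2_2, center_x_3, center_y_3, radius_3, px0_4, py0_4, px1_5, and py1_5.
px0_1 = 90
px1_1 = 230
py1_1 = 420
px2_2 = 250
py2_2 = 210
center_x_3 = 320
center_y_3 = 160
radius_3 = 60
px0_4 = 250
py0_4 = 350
px1_5 = 180
py1_5 = 60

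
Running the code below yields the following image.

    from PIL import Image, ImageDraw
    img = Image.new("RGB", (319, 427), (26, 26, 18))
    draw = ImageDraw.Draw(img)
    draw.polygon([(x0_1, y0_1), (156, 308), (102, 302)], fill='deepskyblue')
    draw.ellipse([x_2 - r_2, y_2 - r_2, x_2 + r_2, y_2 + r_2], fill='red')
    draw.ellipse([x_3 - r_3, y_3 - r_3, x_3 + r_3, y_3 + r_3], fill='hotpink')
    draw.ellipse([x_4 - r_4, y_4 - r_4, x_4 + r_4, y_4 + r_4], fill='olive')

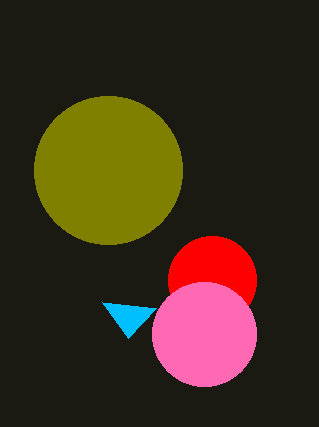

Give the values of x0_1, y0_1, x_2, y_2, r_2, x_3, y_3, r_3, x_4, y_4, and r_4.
x0_1 = 128; y0_1 = 338; x_2 = 212; y_2 = 280; r_2 = 44; x_3 = 204; y_3 = 334; r_3 = 52; x_4 = 108; y_4 = 170; r_4 = 74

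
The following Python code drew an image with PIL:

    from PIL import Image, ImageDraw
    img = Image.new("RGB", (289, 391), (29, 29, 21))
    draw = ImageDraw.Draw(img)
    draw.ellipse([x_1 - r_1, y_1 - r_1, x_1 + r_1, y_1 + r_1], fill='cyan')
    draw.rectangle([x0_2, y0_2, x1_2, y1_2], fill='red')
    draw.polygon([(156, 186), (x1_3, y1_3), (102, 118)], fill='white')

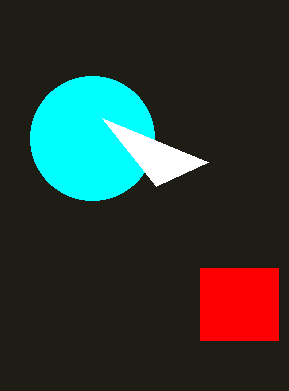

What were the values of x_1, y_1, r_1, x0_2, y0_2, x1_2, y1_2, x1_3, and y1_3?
x_1 = 92
y_1 = 138
r_1 = 62
x0_2 = 200
y0_2 = 268
x1_2 = 278
y1_2 = 340
x1_3 = 208
y1_3 = 162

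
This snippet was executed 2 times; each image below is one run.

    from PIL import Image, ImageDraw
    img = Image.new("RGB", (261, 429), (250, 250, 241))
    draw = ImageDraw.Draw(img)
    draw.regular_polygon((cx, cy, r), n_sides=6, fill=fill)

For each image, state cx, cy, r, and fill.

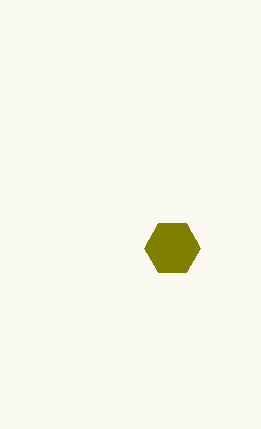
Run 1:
cx = 172
cy = 248
r = 28
fill = 'olive'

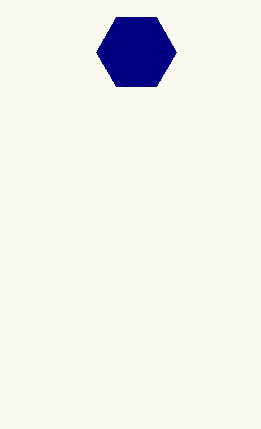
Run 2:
cx = 136
cy = 52
r = 40
fill = 'navy'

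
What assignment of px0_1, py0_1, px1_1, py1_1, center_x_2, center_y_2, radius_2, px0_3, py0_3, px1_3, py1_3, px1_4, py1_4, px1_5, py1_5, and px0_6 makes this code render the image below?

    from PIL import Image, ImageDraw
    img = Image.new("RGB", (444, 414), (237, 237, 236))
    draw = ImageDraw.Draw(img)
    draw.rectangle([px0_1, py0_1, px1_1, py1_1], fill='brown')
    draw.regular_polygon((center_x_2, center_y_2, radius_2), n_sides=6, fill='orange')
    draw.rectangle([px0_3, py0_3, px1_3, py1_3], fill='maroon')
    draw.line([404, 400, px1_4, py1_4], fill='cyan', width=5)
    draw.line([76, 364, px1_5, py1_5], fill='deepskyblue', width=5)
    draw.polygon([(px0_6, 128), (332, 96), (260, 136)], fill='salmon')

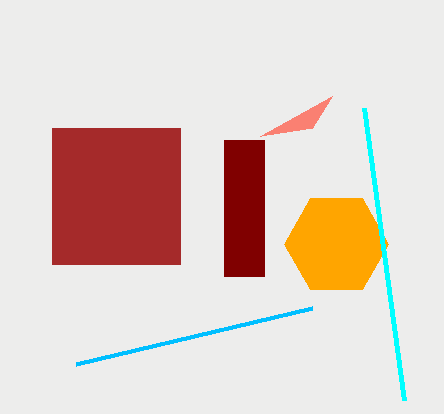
px0_1 = 52; py0_1 = 128; px1_1 = 180; py1_1 = 264; center_x_2 = 336; center_y_2 = 244; radius_2 = 52; px0_3 = 224; py0_3 = 140; px1_3 = 264; py1_3 = 276; px1_4 = 364; py1_4 = 108; px1_5 = 312; py1_5 = 308; px0_6 = 312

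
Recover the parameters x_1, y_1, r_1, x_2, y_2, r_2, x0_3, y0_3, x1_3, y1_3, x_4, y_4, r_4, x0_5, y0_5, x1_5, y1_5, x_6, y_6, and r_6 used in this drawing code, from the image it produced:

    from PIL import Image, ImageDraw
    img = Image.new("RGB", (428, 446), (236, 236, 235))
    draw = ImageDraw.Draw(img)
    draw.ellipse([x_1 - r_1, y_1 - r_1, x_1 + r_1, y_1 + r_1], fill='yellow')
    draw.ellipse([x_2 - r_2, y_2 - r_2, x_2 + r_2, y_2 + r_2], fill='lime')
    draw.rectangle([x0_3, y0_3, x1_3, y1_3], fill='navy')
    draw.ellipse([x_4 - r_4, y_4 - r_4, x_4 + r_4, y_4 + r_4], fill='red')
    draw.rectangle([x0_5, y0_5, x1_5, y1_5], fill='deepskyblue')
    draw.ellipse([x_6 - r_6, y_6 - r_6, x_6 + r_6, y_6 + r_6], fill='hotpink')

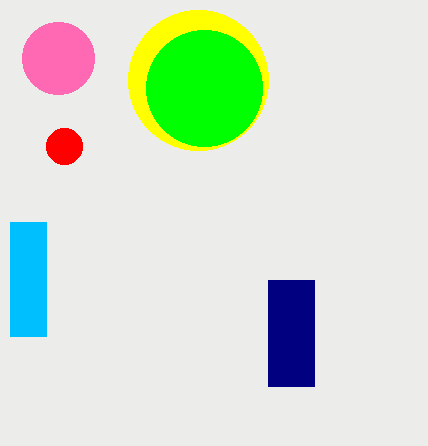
x_1 = 198; y_1 = 80; r_1 = 70; x_2 = 204; y_2 = 88; r_2 = 58; x0_3 = 268; y0_3 = 280; x1_3 = 314; y1_3 = 386; x_4 = 64; y_4 = 146; r_4 = 18; x0_5 = 10; y0_5 = 222; x1_5 = 46; y1_5 = 336; x_6 = 58; y_6 = 58; r_6 = 36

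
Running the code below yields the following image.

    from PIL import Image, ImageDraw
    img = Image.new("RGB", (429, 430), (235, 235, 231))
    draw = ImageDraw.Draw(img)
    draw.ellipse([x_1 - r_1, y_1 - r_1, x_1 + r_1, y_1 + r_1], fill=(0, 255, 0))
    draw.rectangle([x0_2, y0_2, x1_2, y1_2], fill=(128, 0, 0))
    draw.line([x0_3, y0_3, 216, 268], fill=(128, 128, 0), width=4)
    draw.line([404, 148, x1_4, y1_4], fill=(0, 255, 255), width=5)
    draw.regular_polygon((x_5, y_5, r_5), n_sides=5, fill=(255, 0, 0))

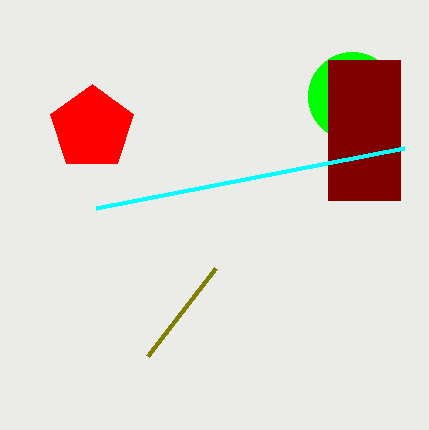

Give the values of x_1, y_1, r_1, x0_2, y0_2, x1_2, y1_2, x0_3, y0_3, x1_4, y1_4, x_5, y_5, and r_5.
x_1 = 352
y_1 = 96
r_1 = 44
x0_2 = 328
y0_2 = 60
x1_2 = 400
y1_2 = 200
x0_3 = 148
y0_3 = 356
x1_4 = 96
y1_4 = 208
x_5 = 92
y_5 = 128
r_5 = 44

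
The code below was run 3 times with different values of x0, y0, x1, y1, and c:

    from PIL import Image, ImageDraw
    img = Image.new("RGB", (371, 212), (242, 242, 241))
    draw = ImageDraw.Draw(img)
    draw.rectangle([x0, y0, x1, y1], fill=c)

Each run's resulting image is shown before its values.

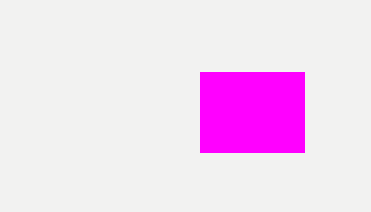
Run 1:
x0 = 200, y0 = 72, x1 = 304, y1 = 152, c = 'magenta'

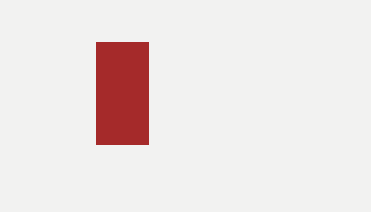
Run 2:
x0 = 96
y0 = 42
x1 = 148
y1 = 144
c = 'brown'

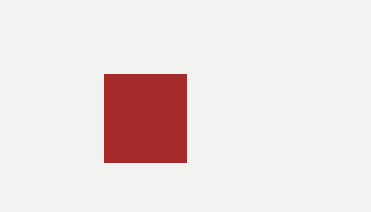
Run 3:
x0 = 104; y0 = 74; x1 = 186; y1 = 162; c = 'brown'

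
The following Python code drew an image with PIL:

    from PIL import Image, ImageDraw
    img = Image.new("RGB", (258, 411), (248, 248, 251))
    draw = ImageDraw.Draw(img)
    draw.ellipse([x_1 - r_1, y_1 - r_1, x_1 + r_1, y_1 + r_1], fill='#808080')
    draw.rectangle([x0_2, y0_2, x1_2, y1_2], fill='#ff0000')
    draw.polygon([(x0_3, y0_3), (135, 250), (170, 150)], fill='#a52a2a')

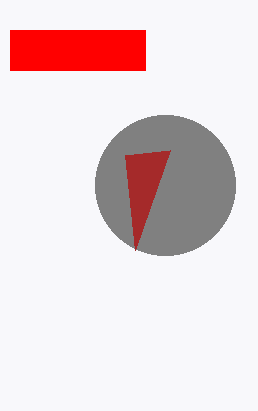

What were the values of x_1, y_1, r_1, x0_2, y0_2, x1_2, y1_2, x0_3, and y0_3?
x_1 = 165, y_1 = 185, r_1 = 70, x0_2 = 10, y0_2 = 30, x1_2 = 145, y1_2 = 70, x0_3 = 125, y0_3 = 155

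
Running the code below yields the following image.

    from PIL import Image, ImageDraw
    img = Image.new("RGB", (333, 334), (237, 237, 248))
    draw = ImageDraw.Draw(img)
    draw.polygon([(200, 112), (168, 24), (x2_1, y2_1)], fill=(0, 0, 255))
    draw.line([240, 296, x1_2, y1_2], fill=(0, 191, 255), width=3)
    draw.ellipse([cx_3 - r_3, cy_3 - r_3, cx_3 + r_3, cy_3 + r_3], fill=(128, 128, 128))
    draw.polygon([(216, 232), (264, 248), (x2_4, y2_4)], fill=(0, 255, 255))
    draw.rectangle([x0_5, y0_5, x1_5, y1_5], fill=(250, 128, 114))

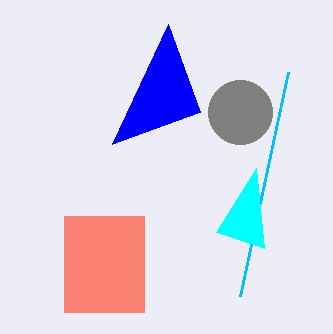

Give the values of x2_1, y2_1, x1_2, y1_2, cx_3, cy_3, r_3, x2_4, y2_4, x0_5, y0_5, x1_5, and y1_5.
x2_1 = 112
y2_1 = 144
x1_2 = 288
y1_2 = 72
cx_3 = 240
cy_3 = 112
r_3 = 32
x2_4 = 256
y2_4 = 168
x0_5 = 64
y0_5 = 216
x1_5 = 144
y1_5 = 312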